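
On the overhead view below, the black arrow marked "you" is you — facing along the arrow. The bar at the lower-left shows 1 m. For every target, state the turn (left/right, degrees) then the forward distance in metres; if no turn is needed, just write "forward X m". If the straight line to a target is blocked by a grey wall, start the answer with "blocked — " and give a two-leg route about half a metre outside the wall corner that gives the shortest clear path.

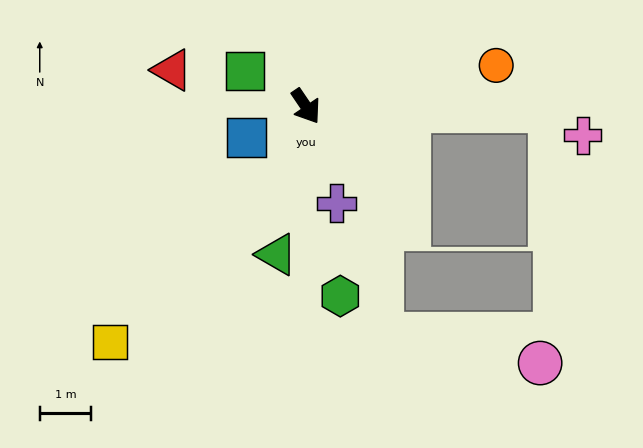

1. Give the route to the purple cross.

turn right 17°, forward 2.0 m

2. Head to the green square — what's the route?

turn right 154°, forward 1.4 m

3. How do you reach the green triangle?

turn right 45°, forward 2.9 m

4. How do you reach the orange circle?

turn left 68°, forward 3.8 m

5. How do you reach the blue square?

turn right 97°, forward 1.3 m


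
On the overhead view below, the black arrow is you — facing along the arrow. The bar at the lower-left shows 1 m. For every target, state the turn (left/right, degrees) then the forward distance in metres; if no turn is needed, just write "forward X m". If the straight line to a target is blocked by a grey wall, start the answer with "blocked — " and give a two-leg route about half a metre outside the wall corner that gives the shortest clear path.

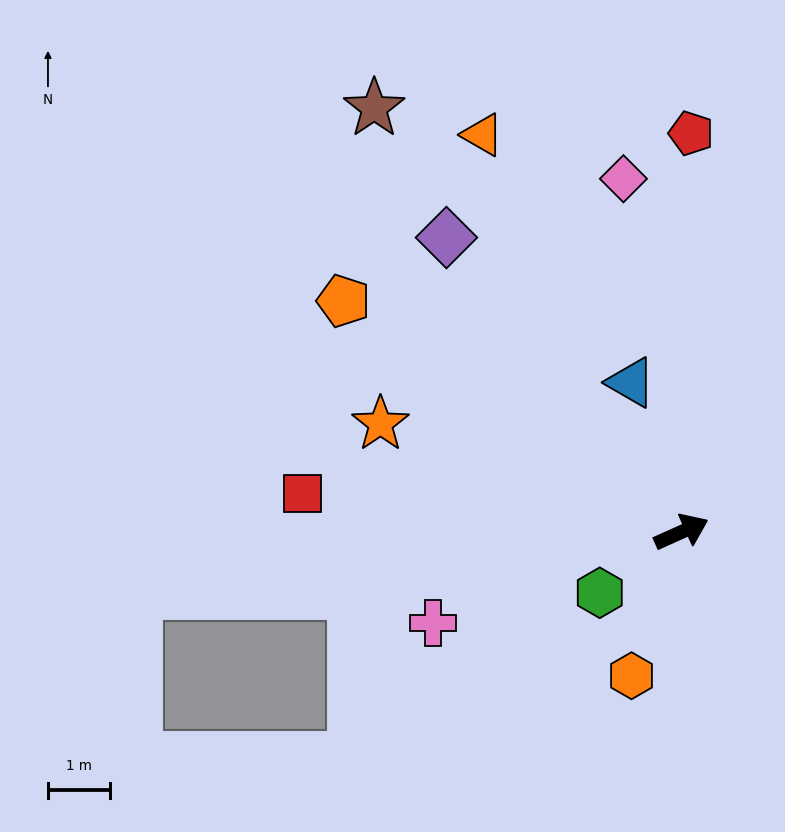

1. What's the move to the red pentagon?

turn left 64°, forward 6.4 m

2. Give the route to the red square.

turn left 150°, forward 6.2 m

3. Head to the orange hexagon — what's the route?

turn right 133°, forward 2.5 m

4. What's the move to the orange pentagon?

turn left 121°, forward 6.6 m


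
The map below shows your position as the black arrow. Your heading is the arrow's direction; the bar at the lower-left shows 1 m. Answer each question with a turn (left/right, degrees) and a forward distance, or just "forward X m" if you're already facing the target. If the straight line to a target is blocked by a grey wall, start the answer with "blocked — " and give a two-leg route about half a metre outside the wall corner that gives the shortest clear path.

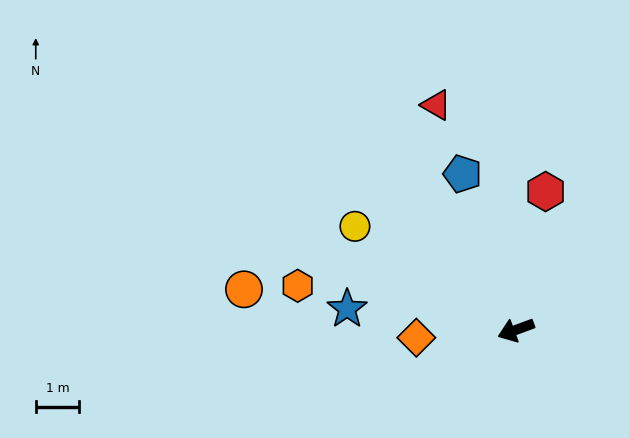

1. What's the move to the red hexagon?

turn right 122°, forward 3.3 m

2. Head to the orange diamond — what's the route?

turn right 16°, forward 2.3 m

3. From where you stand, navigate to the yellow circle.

turn right 53°, forward 4.4 m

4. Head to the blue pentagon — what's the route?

turn right 91°, forward 3.8 m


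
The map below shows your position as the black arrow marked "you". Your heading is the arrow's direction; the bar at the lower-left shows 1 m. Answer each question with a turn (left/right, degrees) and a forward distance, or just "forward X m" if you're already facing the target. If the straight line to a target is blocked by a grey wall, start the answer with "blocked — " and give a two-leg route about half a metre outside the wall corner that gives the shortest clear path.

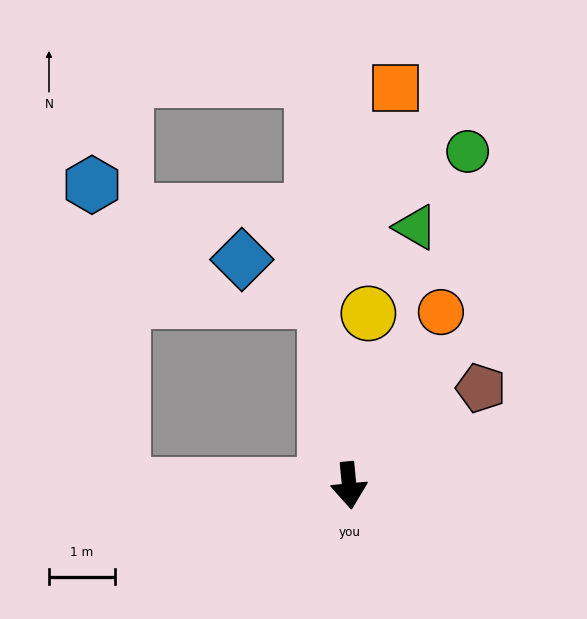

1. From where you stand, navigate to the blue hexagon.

blocked — turn right 95°, forward 3.4 m, then turn right 85°, forward 4.6 m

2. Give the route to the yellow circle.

turn left 168°, forward 2.6 m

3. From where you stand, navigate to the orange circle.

turn left 147°, forward 3.0 m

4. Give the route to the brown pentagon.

turn left 121°, forward 2.5 m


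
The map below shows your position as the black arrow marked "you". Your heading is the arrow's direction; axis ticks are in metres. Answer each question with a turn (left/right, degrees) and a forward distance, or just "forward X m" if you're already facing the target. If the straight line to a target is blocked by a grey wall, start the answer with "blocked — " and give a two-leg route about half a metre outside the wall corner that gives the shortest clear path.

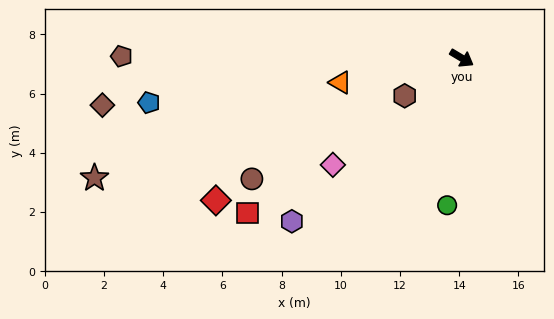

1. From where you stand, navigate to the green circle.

turn right 65°, forward 5.0 m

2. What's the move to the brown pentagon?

turn right 149°, forward 11.5 m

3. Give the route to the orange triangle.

turn right 138°, forward 4.2 m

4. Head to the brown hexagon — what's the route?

turn right 116°, forward 2.3 m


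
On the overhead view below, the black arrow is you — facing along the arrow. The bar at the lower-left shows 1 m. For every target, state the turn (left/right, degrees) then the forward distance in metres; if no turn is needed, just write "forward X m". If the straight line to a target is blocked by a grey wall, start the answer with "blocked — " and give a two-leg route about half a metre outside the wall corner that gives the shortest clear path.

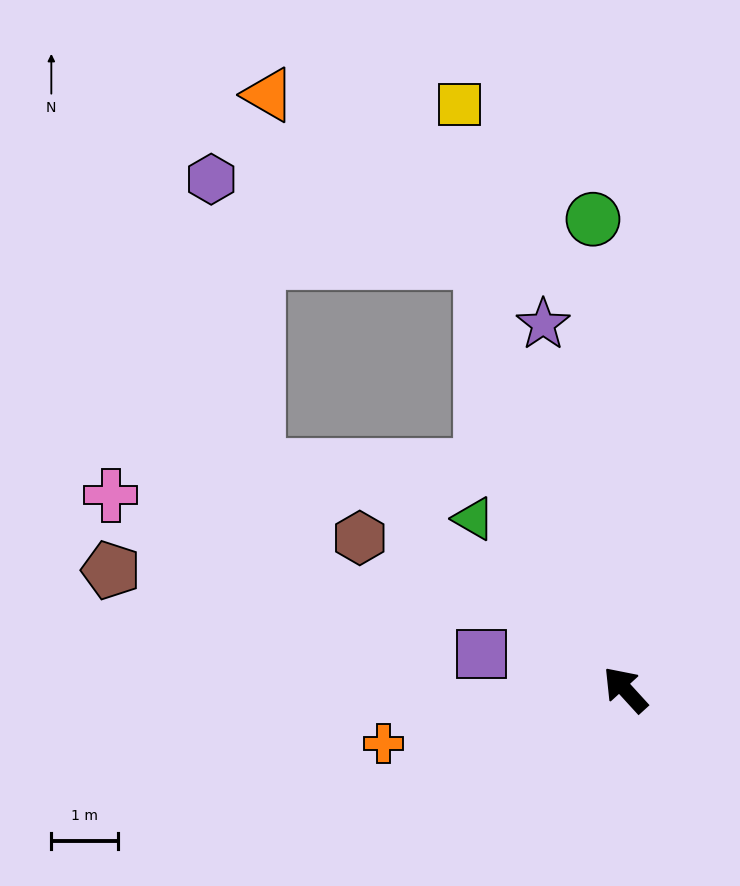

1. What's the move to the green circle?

turn right 38°, forward 7.0 m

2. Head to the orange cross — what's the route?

turn left 60°, forward 3.7 m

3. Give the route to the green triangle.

forward 3.4 m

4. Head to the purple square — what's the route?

turn left 34°, forward 2.2 m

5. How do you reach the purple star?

turn right 30°, forward 5.6 m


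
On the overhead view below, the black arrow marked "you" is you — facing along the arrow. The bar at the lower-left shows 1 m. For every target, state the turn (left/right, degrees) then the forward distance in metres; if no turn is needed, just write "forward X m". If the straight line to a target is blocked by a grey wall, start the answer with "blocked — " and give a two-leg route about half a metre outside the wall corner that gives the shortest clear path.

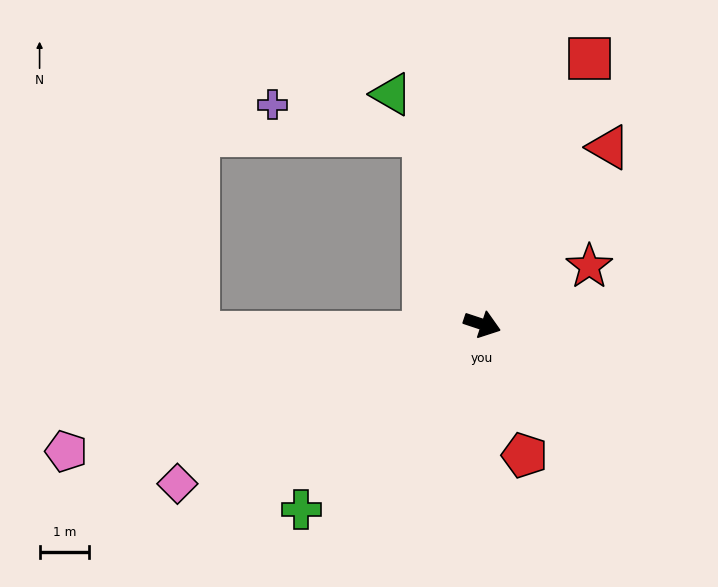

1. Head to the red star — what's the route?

turn left 47°, forward 2.4 m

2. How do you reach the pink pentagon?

turn right 145°, forward 8.7 m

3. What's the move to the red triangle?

turn left 73°, forward 4.4 m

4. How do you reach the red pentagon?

turn right 54°, forward 2.8 m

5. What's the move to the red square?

turn left 86°, forward 5.7 m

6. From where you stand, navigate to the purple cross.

blocked — turn left 126°, forward 4.0 m, then turn left 61°, forward 3.1 m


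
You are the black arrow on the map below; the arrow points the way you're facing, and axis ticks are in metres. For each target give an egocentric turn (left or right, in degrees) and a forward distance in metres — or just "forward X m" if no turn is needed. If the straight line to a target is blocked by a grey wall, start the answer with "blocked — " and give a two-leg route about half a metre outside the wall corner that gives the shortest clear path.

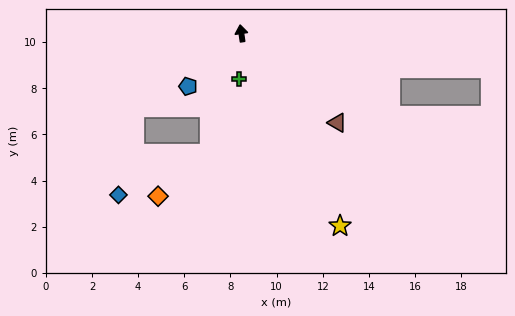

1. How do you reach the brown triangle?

turn right 141°, forward 5.7 m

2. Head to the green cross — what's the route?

turn left 169°, forward 2.0 m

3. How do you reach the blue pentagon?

turn left 126°, forward 3.3 m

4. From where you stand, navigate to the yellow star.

turn right 161°, forward 9.4 m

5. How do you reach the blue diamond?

blocked — turn left 116°, forward 5.6 m, then turn left 45°, forward 3.9 m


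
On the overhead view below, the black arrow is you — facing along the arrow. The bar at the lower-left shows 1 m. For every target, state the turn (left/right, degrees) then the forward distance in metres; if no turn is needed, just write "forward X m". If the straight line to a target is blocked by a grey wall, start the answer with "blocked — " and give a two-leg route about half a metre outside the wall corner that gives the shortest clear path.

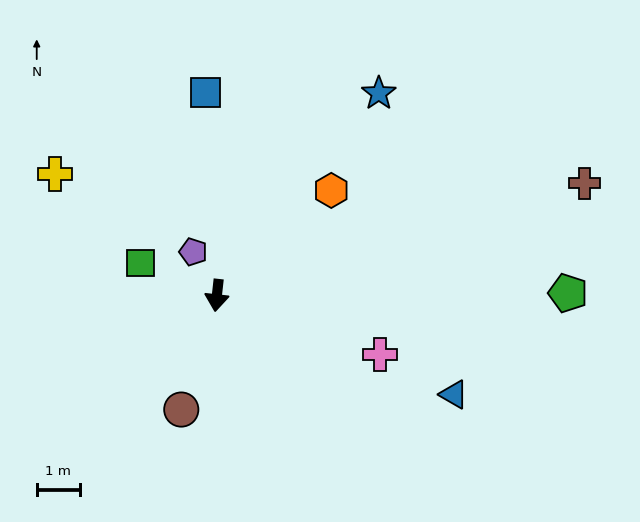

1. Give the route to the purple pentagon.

turn right 145°, forward 1.1 m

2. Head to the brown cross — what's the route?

turn left 113°, forward 8.9 m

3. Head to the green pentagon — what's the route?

turn left 97°, forward 8.1 m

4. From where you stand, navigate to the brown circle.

turn right 11°, forward 2.8 m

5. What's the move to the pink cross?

turn left 76°, forward 4.0 m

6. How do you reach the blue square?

turn right 171°, forward 4.7 m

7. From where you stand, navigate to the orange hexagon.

turn left 139°, forward 3.6 m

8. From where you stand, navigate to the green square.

turn right 107°, forward 1.9 m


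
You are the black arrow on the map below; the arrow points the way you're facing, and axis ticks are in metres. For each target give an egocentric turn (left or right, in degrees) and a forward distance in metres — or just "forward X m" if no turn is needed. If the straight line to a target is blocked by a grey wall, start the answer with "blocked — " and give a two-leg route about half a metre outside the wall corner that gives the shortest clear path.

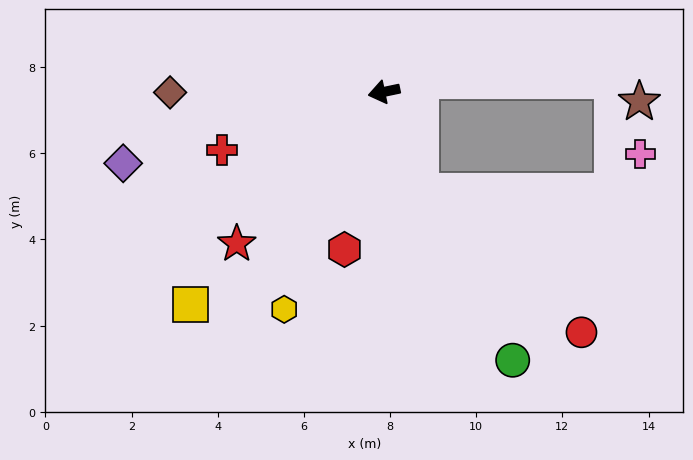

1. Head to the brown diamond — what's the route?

turn right 12°, forward 5.0 m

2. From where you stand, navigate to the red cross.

turn left 8°, forward 4.0 m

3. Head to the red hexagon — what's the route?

turn left 64°, forward 3.8 m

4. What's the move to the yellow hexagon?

turn left 53°, forward 5.6 m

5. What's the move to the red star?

turn left 34°, forward 4.9 m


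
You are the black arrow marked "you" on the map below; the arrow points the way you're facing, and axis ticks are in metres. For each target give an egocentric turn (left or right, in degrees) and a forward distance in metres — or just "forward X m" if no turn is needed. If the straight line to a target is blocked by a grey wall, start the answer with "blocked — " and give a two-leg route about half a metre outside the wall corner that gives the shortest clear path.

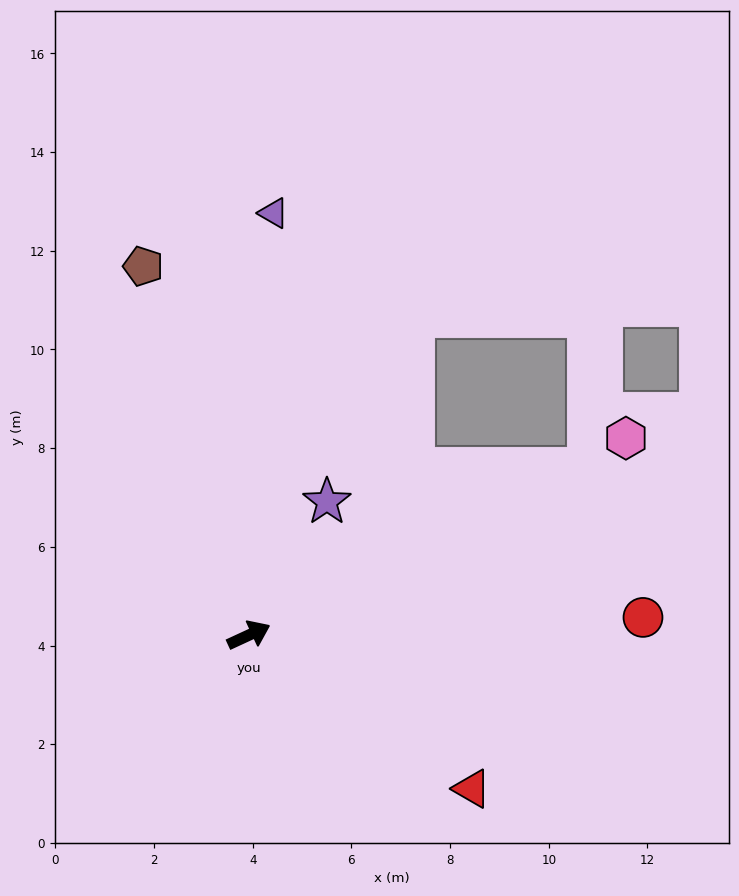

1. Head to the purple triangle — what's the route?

turn left 62°, forward 8.6 m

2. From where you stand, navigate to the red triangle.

turn right 59°, forward 5.5 m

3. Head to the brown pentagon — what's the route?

turn left 81°, forward 7.8 m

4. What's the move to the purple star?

turn left 35°, forward 3.1 m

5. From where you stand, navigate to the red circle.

turn right 22°, forward 8.0 m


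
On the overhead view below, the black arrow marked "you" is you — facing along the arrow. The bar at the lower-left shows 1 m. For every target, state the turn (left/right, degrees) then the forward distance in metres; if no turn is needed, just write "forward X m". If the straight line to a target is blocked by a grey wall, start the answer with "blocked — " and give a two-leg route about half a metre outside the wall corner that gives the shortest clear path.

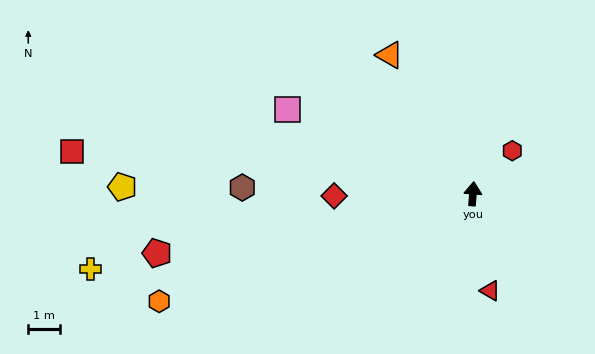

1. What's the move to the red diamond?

turn left 95°, forward 4.3 m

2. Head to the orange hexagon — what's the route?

turn left 113°, forward 10.4 m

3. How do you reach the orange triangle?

turn left 35°, forward 5.1 m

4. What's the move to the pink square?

turn left 70°, forward 6.4 m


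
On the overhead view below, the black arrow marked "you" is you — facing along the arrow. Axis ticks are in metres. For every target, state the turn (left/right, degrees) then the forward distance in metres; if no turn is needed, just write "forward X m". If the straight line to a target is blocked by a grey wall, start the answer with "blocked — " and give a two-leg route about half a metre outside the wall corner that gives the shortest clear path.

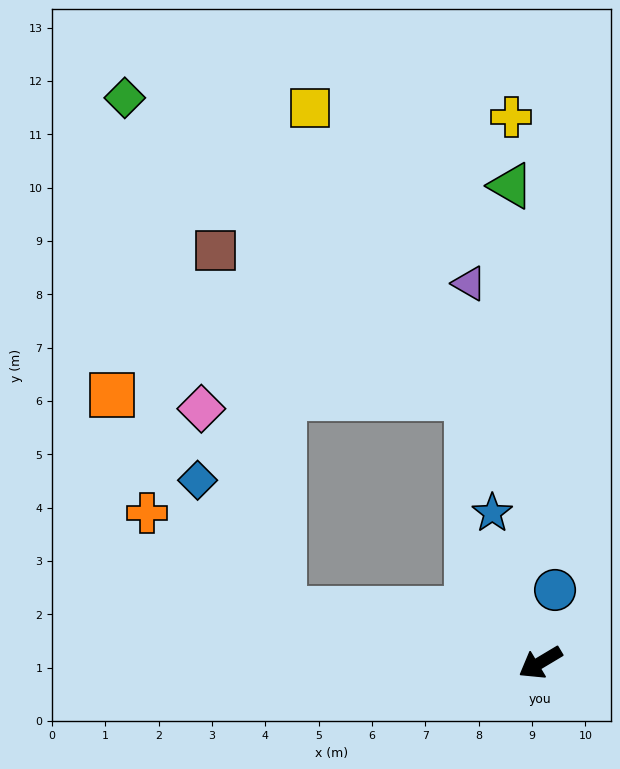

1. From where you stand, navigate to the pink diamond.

blocked — turn right 43°, forward 4.9 m, then turn right 55°, forward 4.1 m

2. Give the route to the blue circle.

turn right 132°, forward 1.4 m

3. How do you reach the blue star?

turn right 103°, forward 2.9 m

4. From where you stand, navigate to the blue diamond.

blocked — turn right 43°, forward 4.9 m, then turn right 44°, forward 2.9 m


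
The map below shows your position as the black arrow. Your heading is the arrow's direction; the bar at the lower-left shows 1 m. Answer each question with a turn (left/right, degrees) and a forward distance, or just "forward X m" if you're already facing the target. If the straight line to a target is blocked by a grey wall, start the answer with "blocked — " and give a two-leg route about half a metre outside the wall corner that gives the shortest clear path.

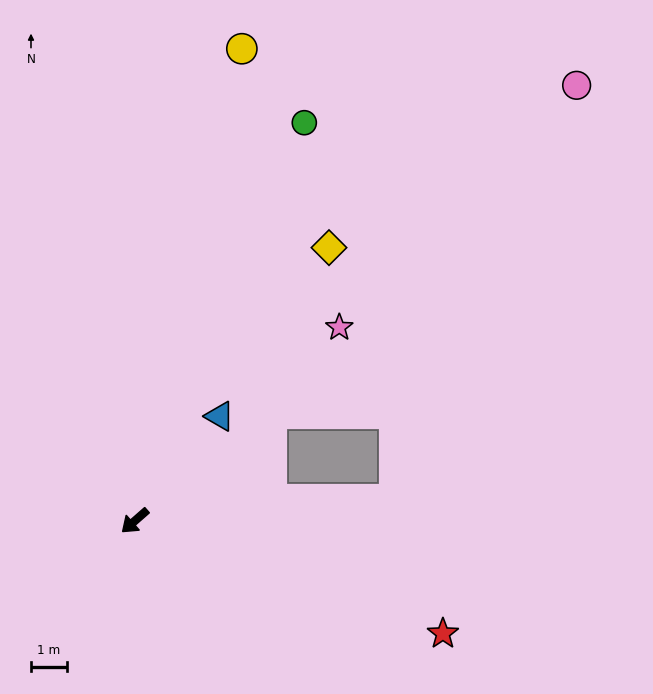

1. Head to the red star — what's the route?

turn left 119°, forward 9.2 m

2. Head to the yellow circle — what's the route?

turn right 144°, forward 13.6 m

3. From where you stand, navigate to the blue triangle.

turn right 170°, forward 3.8 m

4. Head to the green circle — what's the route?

turn right 154°, forward 12.1 m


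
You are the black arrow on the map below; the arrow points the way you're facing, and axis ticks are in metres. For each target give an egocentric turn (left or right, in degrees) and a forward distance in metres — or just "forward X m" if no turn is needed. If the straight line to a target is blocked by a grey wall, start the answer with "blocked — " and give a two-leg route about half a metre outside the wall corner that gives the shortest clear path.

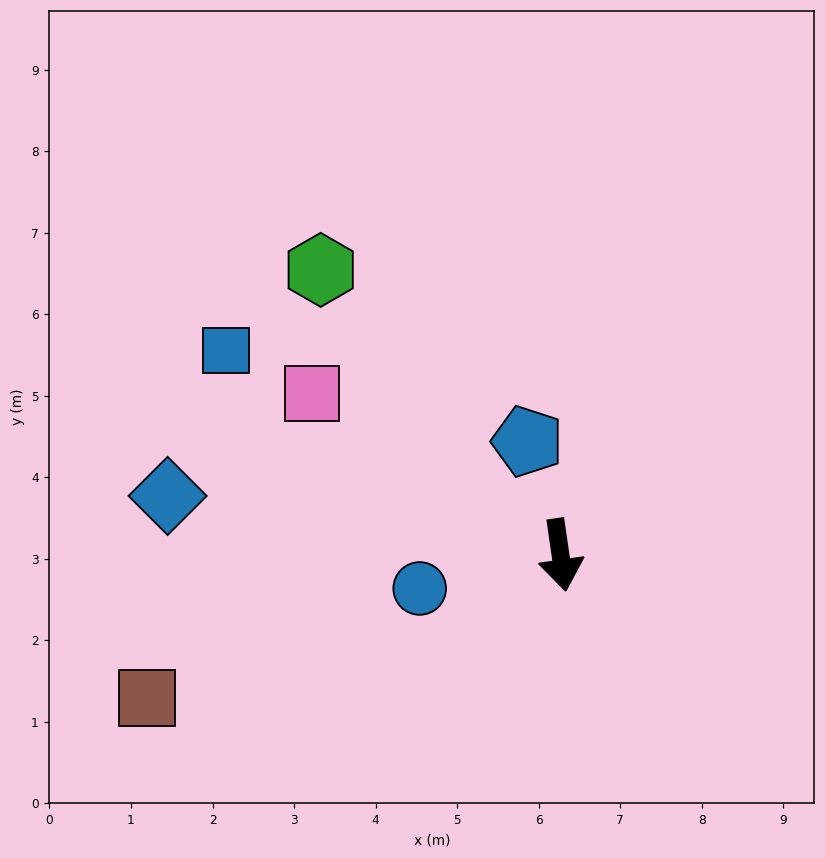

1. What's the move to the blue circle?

turn right 85°, forward 1.8 m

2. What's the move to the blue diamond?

turn right 107°, forward 4.9 m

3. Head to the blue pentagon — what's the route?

turn right 172°, forward 1.5 m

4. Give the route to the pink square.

turn right 131°, forward 3.6 m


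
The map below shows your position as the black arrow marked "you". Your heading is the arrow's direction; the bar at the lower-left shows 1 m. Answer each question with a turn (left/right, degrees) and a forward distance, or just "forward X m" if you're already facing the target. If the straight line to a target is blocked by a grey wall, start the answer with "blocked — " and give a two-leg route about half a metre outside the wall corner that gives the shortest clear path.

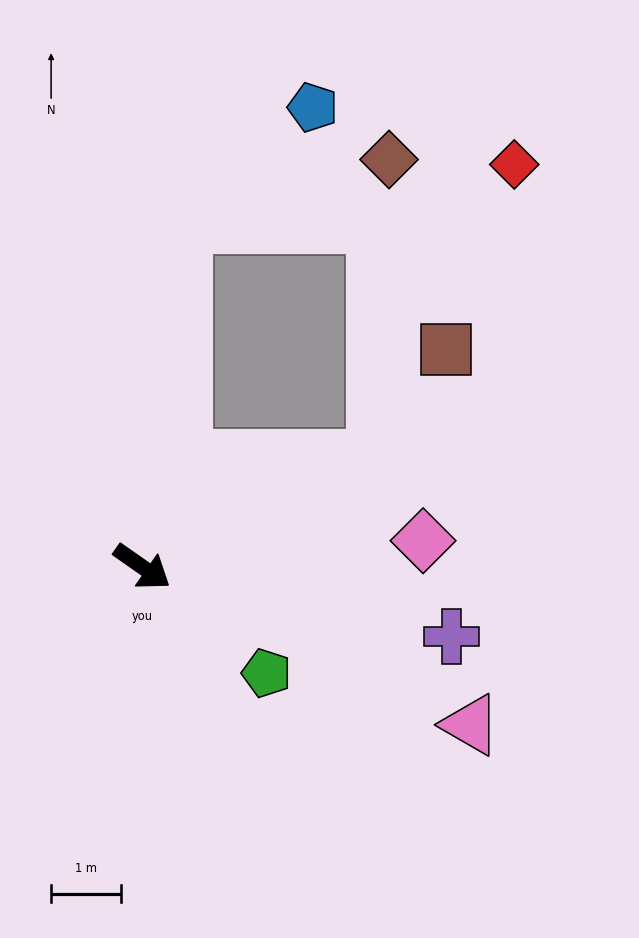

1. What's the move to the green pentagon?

turn right 6°, forward 2.3 m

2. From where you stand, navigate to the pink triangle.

turn left 9°, forward 5.2 m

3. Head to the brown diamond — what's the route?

blocked — turn left 60°, forward 3.7 m, then turn left 63°, forward 4.3 m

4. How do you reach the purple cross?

turn left 22°, forward 4.5 m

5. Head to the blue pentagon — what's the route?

blocked — turn left 118°, forward 5.0 m, then turn right 41°, forward 2.5 m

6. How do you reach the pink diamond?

turn left 40°, forward 4.0 m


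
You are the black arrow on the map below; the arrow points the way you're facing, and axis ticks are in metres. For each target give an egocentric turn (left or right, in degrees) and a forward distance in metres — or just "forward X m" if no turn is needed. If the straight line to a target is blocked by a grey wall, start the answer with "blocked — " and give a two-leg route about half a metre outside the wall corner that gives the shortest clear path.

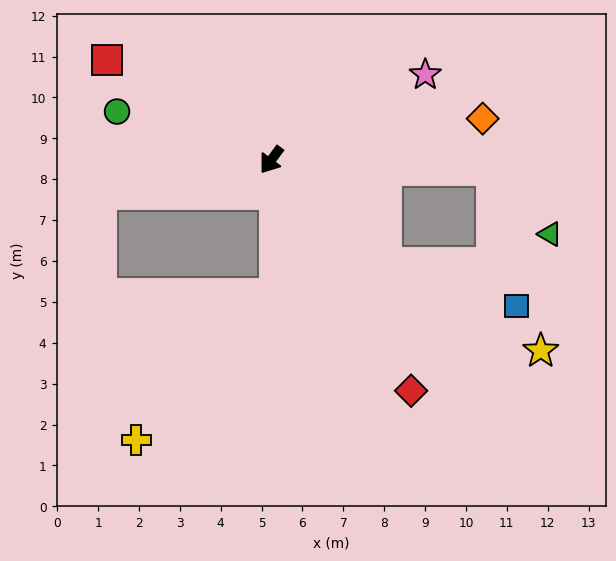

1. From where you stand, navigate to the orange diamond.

turn left 138°, forward 5.3 m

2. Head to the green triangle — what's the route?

blocked — turn left 124°, forward 5.4 m, then turn right 47°, forward 2.1 m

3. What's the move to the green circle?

turn right 71°, forward 4.0 m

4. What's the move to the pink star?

turn left 155°, forward 4.3 m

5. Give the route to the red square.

turn right 85°, forward 4.7 m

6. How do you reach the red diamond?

turn left 68°, forward 6.6 m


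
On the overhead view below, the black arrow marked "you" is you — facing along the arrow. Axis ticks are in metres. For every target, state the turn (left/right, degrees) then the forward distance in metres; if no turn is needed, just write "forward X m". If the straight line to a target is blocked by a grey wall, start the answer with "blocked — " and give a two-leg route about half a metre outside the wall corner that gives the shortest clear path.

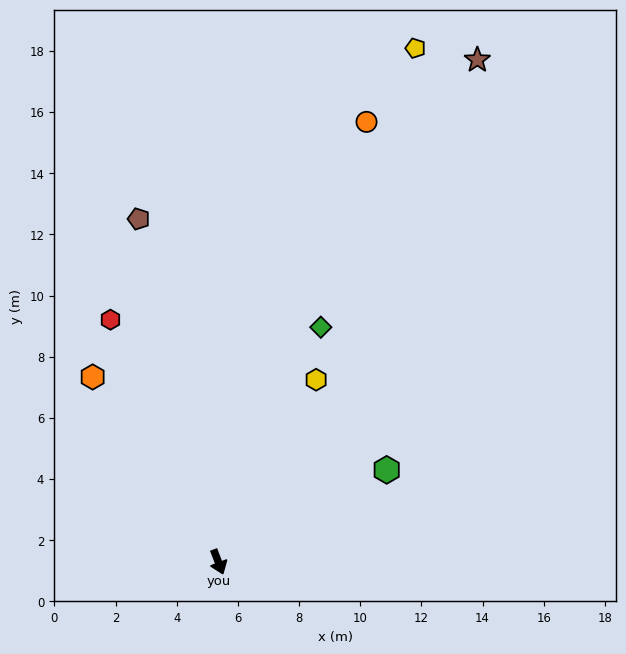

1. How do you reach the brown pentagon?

turn left 172°, forward 11.5 m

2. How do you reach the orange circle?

turn left 140°, forward 15.2 m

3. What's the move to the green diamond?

turn left 135°, forward 8.4 m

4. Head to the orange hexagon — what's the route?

turn right 167°, forward 7.3 m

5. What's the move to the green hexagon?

turn left 98°, forward 6.3 m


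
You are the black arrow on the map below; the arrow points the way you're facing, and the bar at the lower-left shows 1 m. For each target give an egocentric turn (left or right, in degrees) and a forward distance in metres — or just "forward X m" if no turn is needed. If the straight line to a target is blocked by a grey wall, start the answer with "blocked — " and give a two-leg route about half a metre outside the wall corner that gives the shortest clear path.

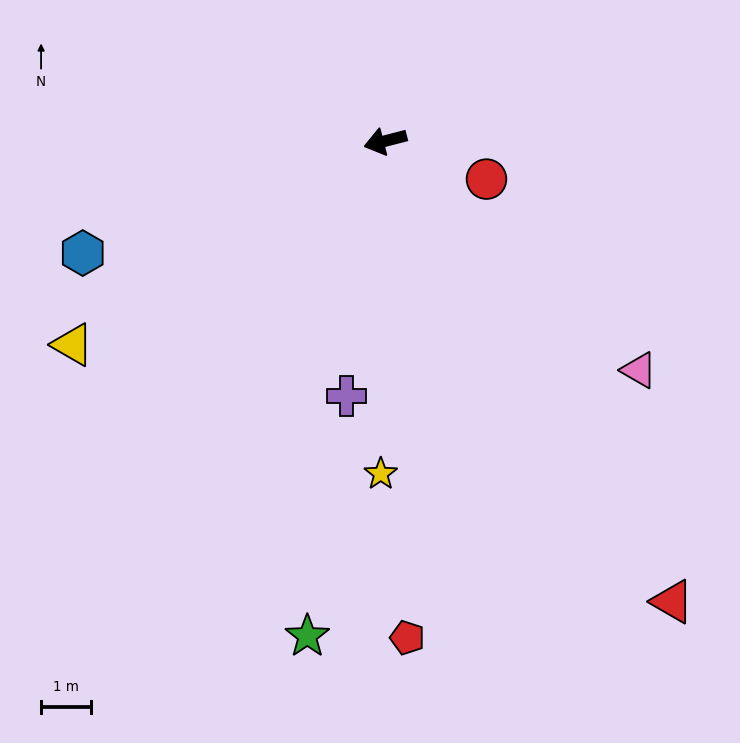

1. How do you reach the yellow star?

turn left 75°, forward 6.6 m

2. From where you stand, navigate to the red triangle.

turn left 107°, forward 10.8 m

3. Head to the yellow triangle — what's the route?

turn left 19°, forward 7.4 m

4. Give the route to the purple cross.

turn left 67°, forward 5.1 m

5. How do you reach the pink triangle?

turn left 123°, forward 6.8 m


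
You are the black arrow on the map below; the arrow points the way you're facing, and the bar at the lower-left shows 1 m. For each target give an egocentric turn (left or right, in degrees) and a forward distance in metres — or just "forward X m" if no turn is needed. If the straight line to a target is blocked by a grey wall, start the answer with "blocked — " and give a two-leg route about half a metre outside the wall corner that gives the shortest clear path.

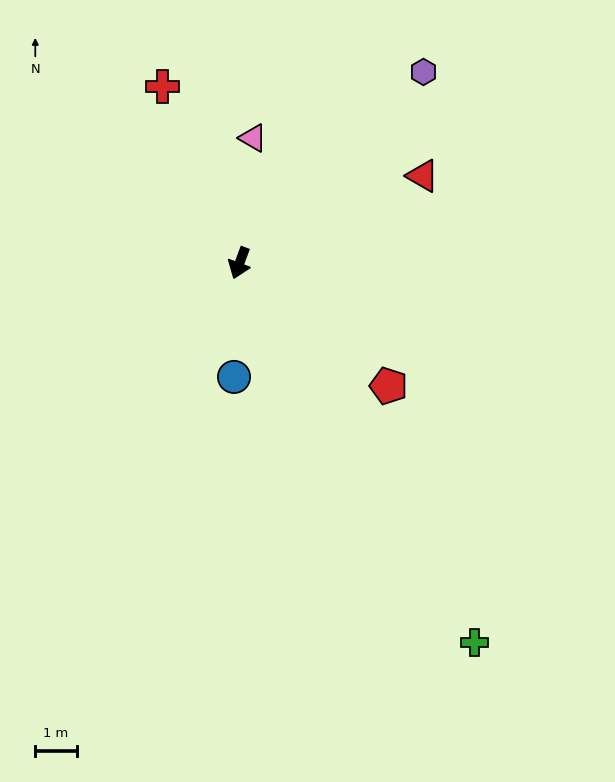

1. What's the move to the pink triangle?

turn right 166°, forward 3.0 m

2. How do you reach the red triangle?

turn left 136°, forward 4.9 m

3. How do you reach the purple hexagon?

turn left 156°, forward 6.4 m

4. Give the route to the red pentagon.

turn left 71°, forward 4.7 m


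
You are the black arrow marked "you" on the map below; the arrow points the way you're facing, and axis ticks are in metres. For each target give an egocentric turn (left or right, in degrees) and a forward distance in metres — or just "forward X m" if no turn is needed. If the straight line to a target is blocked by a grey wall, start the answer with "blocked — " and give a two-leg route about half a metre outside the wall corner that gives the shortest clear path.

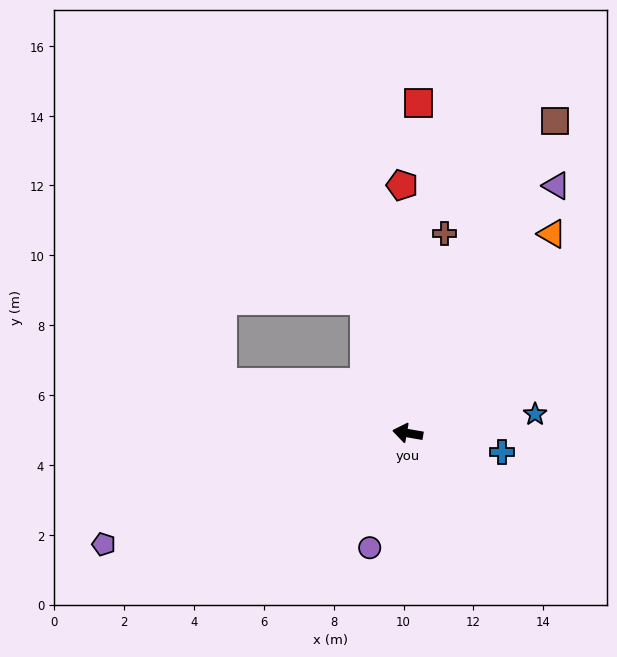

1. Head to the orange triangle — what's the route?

turn right 116°, forward 7.0 m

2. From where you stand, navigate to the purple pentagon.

turn left 30°, forward 9.3 m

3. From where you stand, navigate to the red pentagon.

turn right 79°, forward 7.1 m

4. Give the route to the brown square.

turn right 105°, forward 9.9 m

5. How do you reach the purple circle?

turn left 81°, forward 3.5 m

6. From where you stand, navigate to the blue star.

turn right 162°, forward 3.7 m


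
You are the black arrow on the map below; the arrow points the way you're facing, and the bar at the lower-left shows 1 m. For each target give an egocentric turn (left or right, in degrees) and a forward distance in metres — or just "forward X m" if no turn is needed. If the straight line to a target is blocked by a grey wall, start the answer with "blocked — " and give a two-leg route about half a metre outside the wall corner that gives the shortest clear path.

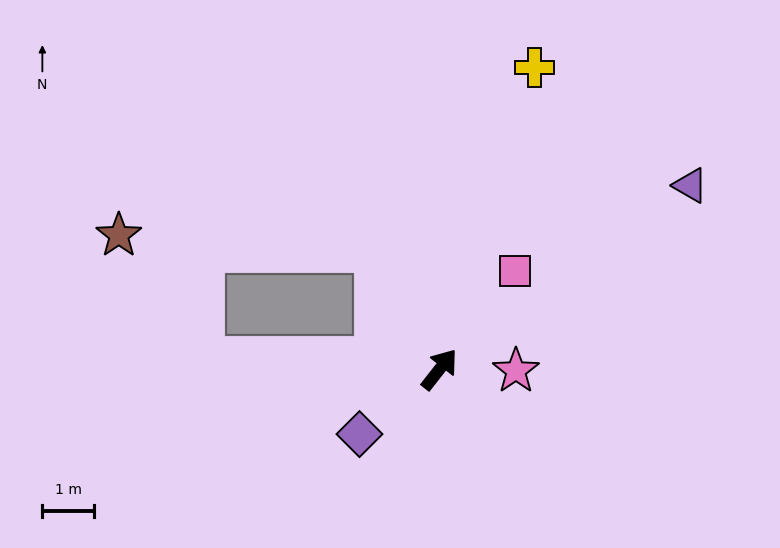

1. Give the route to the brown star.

blocked — turn left 125°, forward 4.6 m, then turn right 53°, forward 2.9 m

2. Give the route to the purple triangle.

turn right 16°, forward 6.0 m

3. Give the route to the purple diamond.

turn left 167°, forward 2.0 m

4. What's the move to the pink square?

forward 2.4 m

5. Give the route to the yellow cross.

turn left 21°, forward 6.1 m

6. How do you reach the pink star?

turn right 53°, forward 1.5 m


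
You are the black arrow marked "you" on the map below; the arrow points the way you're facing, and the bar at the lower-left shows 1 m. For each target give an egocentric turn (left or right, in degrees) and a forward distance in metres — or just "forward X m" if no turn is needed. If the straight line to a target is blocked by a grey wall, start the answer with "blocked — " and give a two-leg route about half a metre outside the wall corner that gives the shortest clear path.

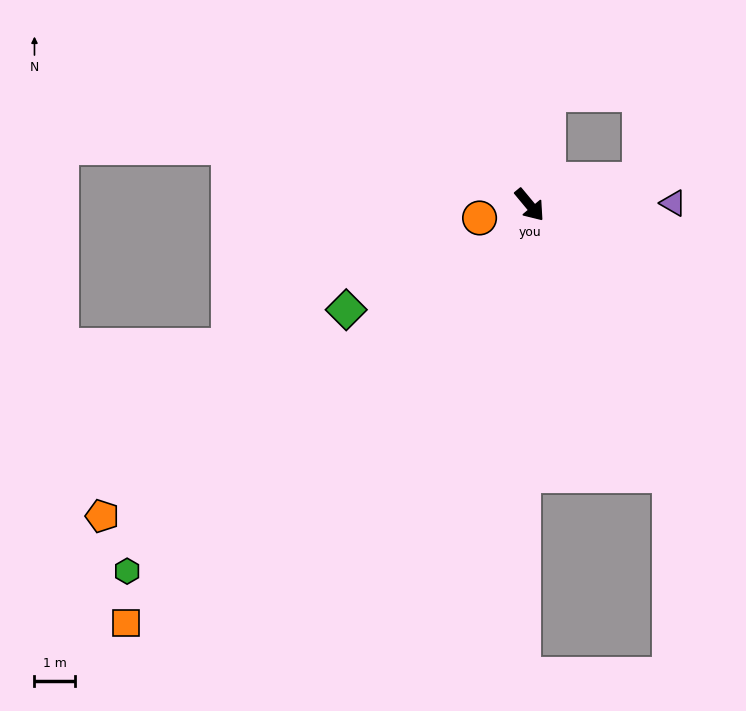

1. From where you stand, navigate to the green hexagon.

turn right 87°, forward 13.3 m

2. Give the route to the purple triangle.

turn left 51°, forward 3.5 m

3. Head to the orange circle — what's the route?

turn right 115°, forward 1.3 m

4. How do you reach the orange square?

turn right 84°, forward 14.2 m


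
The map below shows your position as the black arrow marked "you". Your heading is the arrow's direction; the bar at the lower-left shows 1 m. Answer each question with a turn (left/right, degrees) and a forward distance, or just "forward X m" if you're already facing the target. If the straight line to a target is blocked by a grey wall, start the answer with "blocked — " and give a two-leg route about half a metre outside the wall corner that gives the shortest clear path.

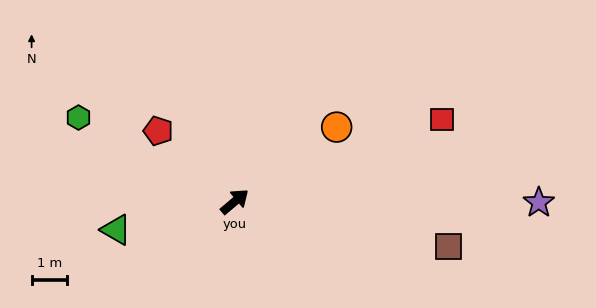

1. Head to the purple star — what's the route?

turn right 40°, forward 8.6 m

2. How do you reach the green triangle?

turn left 153°, forward 3.5 m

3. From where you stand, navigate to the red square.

turn right 19°, forward 6.3 m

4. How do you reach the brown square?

turn right 52°, forward 6.2 m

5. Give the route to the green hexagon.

turn left 112°, forward 5.0 m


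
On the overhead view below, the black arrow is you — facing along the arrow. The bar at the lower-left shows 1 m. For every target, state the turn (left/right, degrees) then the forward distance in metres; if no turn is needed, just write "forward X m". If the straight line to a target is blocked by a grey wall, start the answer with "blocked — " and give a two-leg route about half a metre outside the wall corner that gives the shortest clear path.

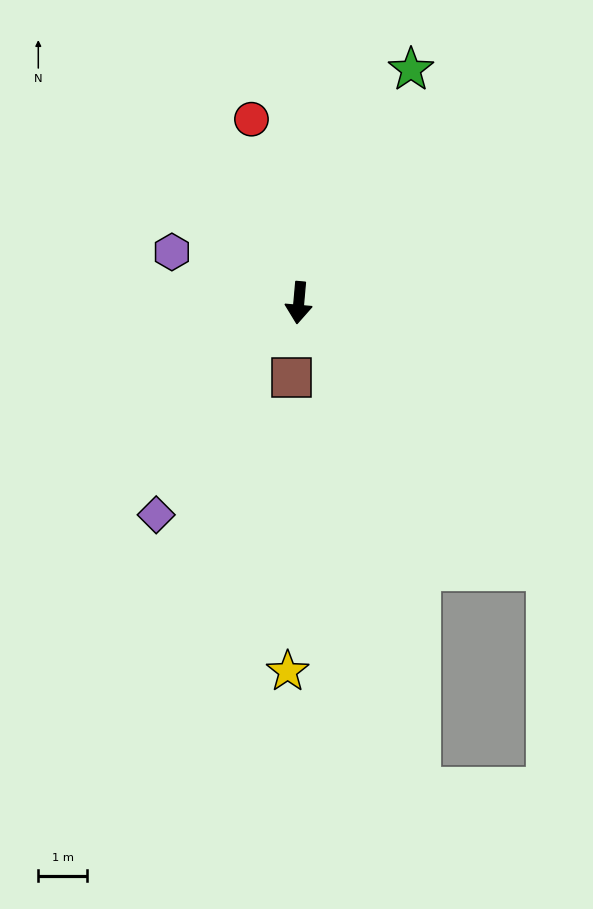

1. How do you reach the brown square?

forward 1.5 m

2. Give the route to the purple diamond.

turn right 29°, forward 5.3 m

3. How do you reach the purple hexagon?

turn right 107°, forward 2.8 m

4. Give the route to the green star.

turn left 159°, forward 5.3 m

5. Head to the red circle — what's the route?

turn right 160°, forward 3.9 m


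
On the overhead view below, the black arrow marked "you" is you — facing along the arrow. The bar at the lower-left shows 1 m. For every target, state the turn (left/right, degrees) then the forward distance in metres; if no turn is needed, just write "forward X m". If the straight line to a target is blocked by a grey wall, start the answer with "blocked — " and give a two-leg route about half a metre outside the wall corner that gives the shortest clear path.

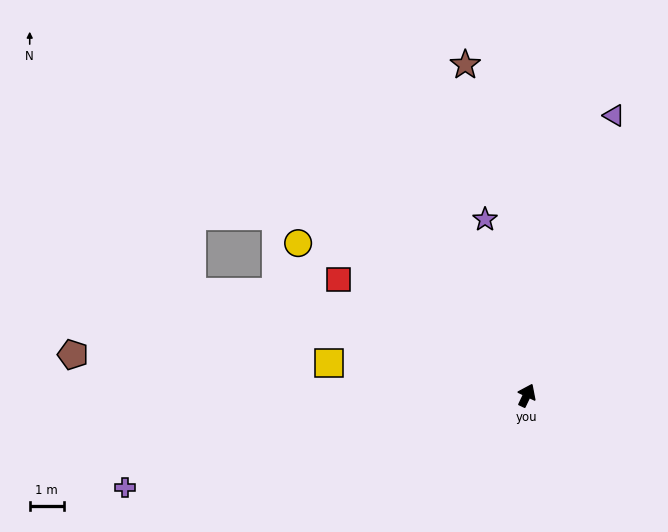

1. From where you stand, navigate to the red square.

turn left 84°, forward 6.5 m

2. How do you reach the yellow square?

turn left 106°, forward 5.9 m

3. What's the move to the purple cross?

turn left 128°, forward 12.2 m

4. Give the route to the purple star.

turn left 39°, forward 5.3 m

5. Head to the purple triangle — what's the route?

turn left 8°, forward 8.7 m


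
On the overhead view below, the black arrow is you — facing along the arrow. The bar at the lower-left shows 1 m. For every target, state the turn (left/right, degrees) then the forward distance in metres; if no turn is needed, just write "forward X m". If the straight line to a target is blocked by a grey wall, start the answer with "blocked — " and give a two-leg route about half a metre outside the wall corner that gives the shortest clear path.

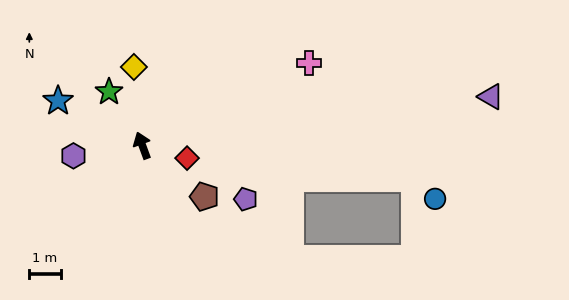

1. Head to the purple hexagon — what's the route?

turn left 78°, forward 2.2 m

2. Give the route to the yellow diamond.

turn right 14°, forward 2.5 m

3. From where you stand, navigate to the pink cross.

turn right 84°, forward 5.9 m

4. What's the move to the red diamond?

turn right 126°, forward 1.5 m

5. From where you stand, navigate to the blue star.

turn left 42°, forward 3.0 m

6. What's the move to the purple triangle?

turn right 102°, forward 11.1 m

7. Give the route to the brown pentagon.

turn right 150°, forward 2.6 m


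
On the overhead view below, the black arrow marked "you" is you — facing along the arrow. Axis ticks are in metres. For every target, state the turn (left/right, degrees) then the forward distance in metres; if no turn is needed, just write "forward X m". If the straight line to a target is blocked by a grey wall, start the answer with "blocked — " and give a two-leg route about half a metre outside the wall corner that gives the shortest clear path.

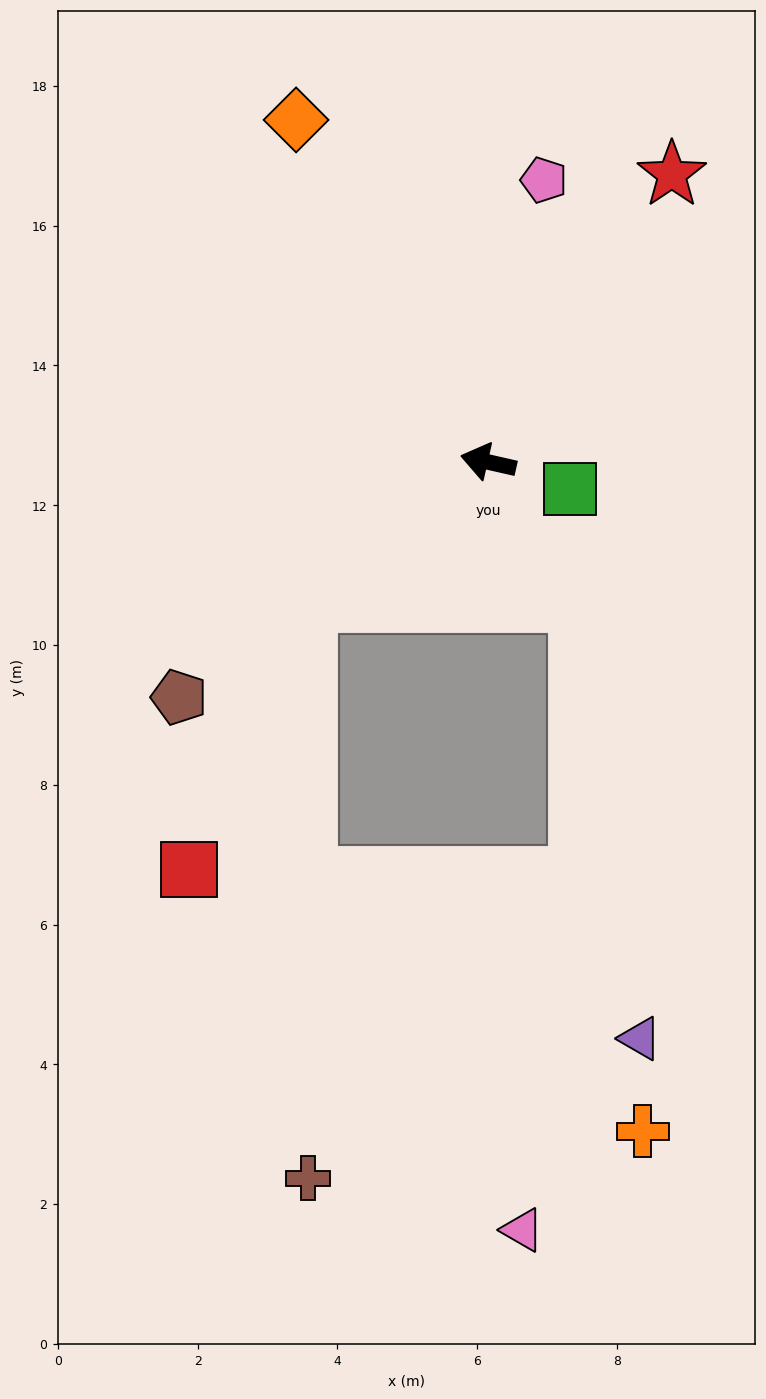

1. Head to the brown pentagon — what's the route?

turn left 50°, forward 5.6 m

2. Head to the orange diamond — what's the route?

turn right 48°, forward 5.6 m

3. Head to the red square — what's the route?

blocked — turn left 51°, forward 3.3 m, then turn left 28°, forward 4.2 m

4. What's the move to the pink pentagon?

turn right 88°, forward 4.1 m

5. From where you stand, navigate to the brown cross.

blocked — turn left 51°, forward 3.3 m, then turn left 52°, forward 8.2 m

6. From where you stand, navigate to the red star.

turn right 110°, forward 4.9 m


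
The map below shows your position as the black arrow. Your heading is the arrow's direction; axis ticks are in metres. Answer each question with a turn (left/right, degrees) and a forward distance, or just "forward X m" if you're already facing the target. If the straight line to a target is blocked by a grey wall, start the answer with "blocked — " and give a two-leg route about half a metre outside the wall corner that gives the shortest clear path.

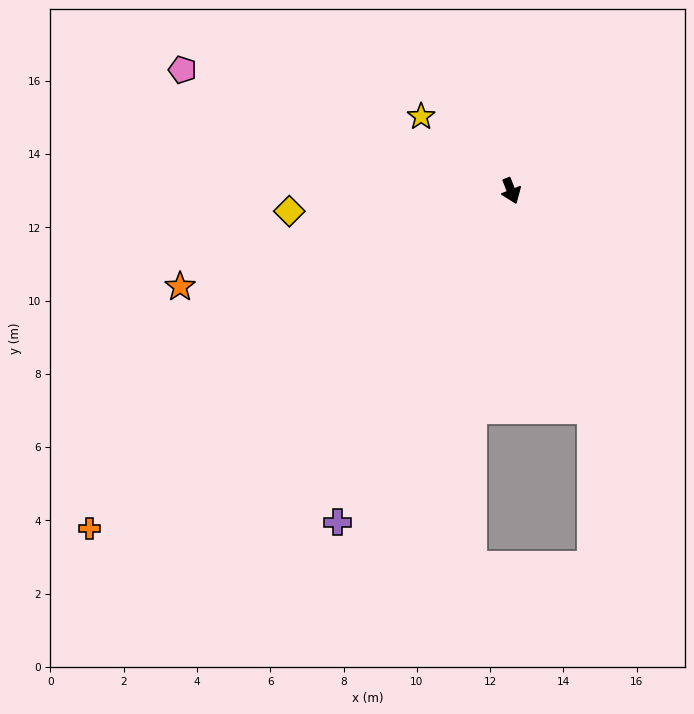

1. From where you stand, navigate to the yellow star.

turn right 151°, forward 3.2 m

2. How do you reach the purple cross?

turn right 49°, forward 10.2 m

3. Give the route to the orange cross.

turn right 73°, forward 14.7 m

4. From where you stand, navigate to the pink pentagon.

turn right 132°, forward 9.6 m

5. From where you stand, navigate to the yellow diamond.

turn right 106°, forward 6.1 m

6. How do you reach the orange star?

turn right 95°, forward 9.4 m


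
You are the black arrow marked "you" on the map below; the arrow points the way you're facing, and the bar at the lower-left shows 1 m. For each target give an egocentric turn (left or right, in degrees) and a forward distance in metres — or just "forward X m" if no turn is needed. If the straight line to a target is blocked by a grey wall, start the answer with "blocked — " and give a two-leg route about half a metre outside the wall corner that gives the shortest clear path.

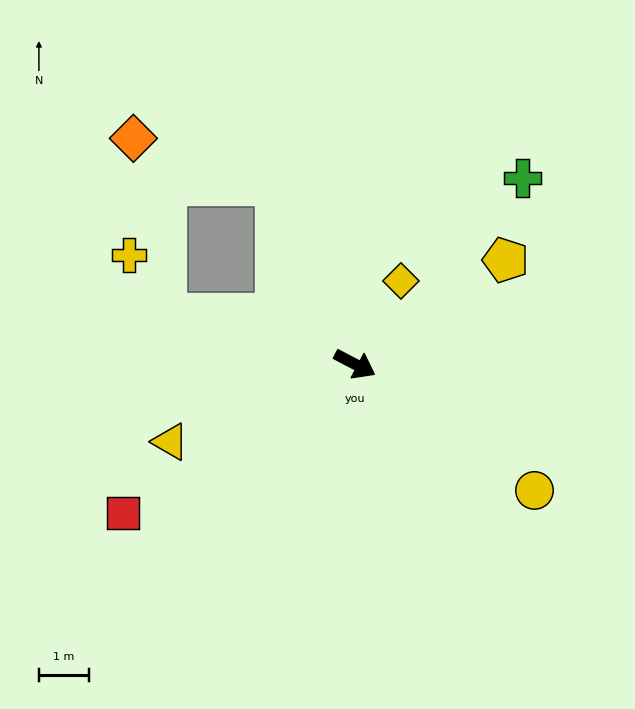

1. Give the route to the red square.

turn right 120°, forward 5.5 m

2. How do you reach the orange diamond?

blocked — turn left 141°, forward 3.9 m, then turn left 49°, forward 3.0 m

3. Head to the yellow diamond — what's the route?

turn left 89°, forward 1.9 m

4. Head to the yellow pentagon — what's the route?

turn left 62°, forward 3.7 m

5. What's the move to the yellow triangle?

turn right 129°, forward 4.0 m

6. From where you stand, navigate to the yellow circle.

turn right 7°, forward 4.4 m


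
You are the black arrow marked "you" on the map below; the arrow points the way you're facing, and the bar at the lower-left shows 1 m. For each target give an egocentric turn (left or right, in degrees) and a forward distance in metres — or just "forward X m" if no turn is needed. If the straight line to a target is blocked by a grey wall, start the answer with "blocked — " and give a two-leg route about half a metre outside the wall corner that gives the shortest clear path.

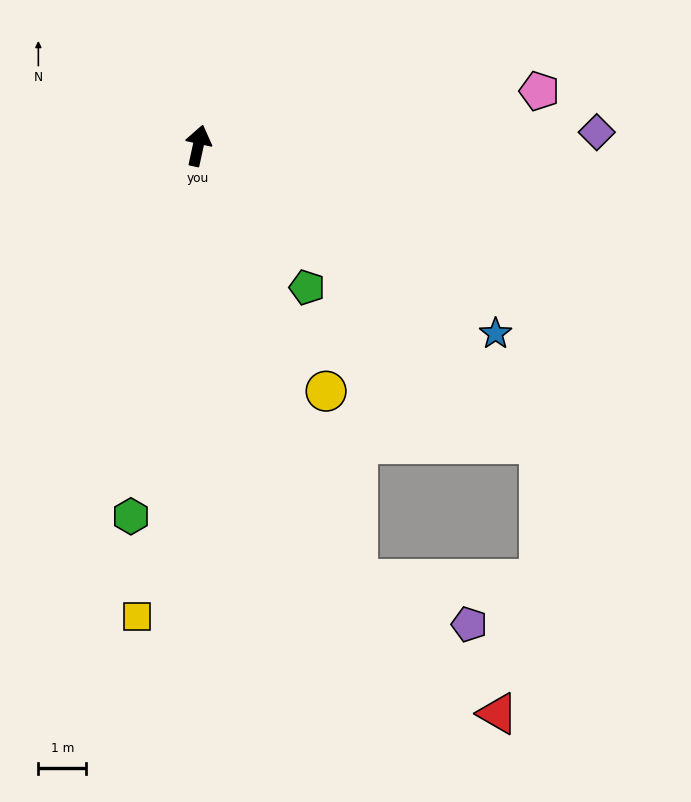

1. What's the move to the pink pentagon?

turn right 69°, forward 7.2 m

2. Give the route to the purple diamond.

turn right 76°, forward 8.3 m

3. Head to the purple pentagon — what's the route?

blocked — turn right 147°, forward 9.7 m, then turn left 47°, forward 2.5 m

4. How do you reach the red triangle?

blocked — turn right 147°, forward 9.7 m, then turn left 26°, forward 4.1 m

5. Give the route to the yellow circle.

turn right 140°, forward 5.8 m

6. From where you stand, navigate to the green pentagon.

turn right 130°, forward 3.7 m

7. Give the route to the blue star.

turn right 110°, forward 7.4 m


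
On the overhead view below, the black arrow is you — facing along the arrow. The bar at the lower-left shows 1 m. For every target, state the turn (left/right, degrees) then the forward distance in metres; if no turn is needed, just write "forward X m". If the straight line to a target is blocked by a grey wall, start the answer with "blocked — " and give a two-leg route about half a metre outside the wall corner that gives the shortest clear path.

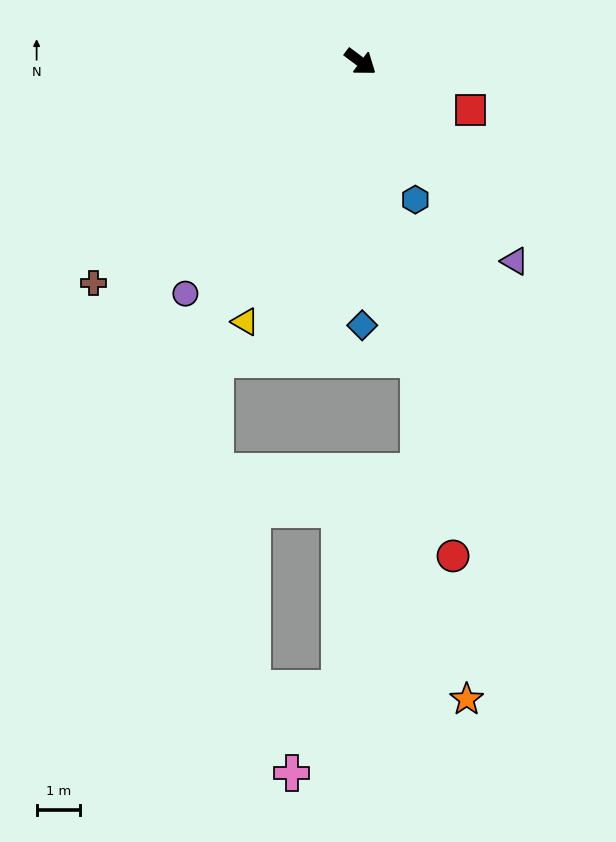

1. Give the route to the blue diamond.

turn right 53°, forward 6.0 m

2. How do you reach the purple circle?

turn right 90°, forward 6.6 m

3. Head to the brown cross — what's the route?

turn right 104°, forward 7.9 m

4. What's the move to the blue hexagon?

turn right 32°, forward 3.4 m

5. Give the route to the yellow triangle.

turn right 77°, forward 6.5 m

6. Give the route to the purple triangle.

turn right 16°, forward 5.8 m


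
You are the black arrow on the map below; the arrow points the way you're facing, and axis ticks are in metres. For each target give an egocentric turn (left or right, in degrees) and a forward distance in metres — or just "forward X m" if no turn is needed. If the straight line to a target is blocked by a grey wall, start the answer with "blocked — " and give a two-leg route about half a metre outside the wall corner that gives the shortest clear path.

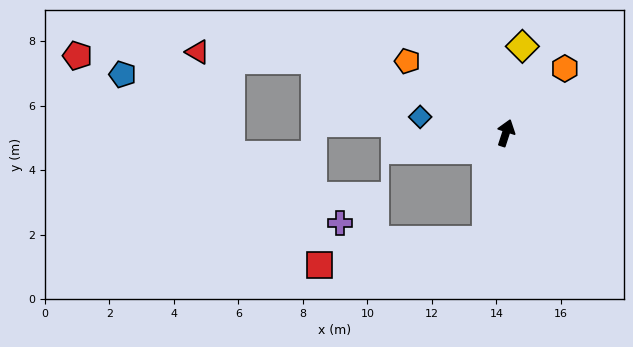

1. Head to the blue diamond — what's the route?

turn left 97°, forward 2.7 m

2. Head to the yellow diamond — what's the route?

turn left 7°, forward 2.7 m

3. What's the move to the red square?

blocked — turn right 173°, forward 3.4 m, then turn right 70°, forward 5.2 m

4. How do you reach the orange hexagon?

turn right 24°, forward 2.7 m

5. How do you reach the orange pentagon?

turn left 72°, forward 3.8 m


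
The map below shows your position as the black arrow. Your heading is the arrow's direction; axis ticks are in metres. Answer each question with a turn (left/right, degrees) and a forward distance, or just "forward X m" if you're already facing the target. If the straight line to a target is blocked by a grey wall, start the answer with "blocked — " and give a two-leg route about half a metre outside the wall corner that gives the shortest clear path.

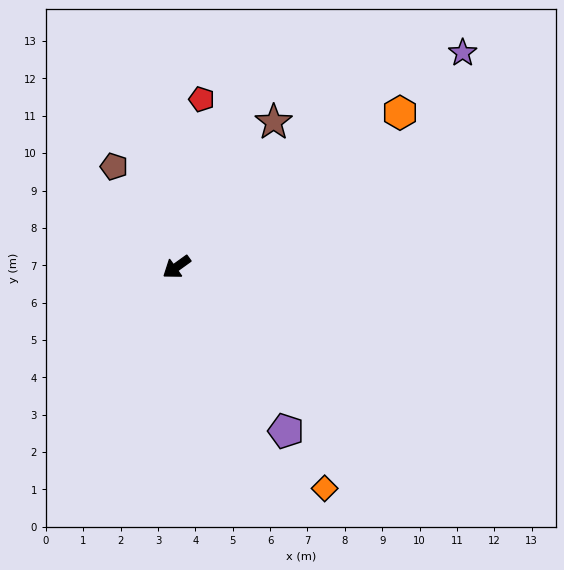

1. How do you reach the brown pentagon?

turn right 94°, forward 3.2 m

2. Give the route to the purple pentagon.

turn left 88°, forward 5.3 m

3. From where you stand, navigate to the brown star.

turn right 160°, forward 4.7 m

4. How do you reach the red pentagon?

turn right 134°, forward 4.5 m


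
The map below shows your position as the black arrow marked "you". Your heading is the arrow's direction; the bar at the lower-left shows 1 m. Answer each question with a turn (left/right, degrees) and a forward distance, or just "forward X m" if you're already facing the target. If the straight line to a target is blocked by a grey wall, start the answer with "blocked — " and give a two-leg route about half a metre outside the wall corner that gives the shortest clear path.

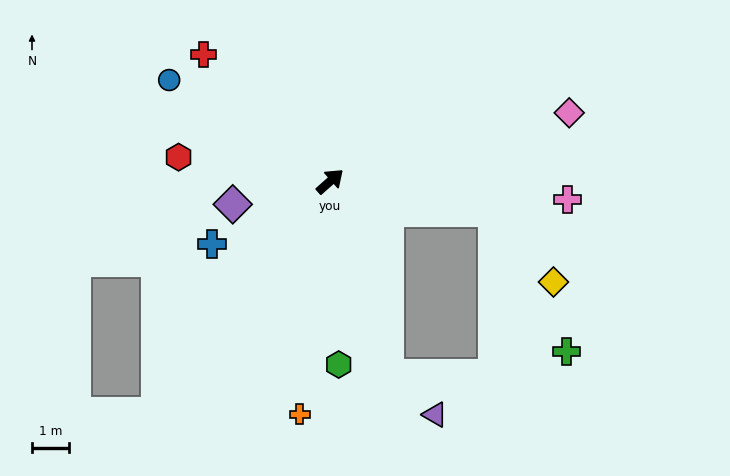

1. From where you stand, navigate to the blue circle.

turn left 106°, forward 5.1 m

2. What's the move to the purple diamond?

turn left 152°, forward 2.7 m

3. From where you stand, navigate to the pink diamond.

turn right 26°, forward 6.7 m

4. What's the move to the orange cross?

turn right 139°, forward 6.3 m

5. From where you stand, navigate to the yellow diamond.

blocked — turn right 52°, forward 4.5 m, then turn right 39°, forward 2.5 m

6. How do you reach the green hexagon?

turn right 129°, forward 4.9 m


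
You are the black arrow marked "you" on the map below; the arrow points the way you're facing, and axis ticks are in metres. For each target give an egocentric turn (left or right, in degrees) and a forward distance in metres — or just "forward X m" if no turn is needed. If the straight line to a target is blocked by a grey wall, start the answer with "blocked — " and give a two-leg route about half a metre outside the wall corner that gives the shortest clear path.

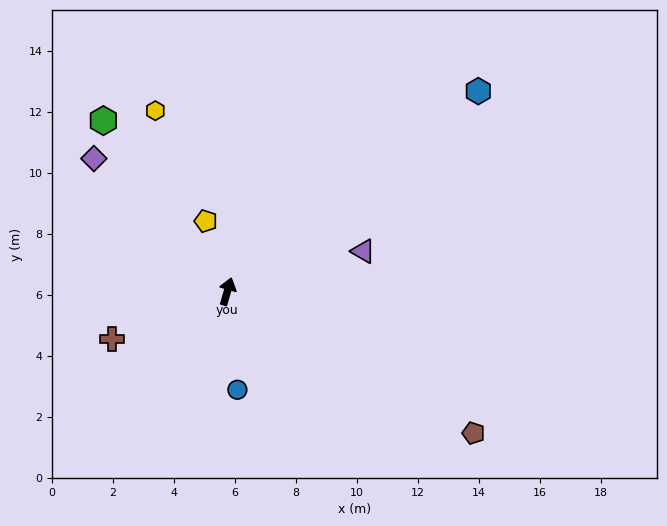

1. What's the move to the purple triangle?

turn right 57°, forward 4.6 m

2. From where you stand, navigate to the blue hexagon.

turn right 35°, forward 10.5 m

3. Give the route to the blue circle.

turn right 158°, forward 3.2 m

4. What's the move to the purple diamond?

turn left 61°, forward 6.2 m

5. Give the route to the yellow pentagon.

turn left 33°, forward 2.4 m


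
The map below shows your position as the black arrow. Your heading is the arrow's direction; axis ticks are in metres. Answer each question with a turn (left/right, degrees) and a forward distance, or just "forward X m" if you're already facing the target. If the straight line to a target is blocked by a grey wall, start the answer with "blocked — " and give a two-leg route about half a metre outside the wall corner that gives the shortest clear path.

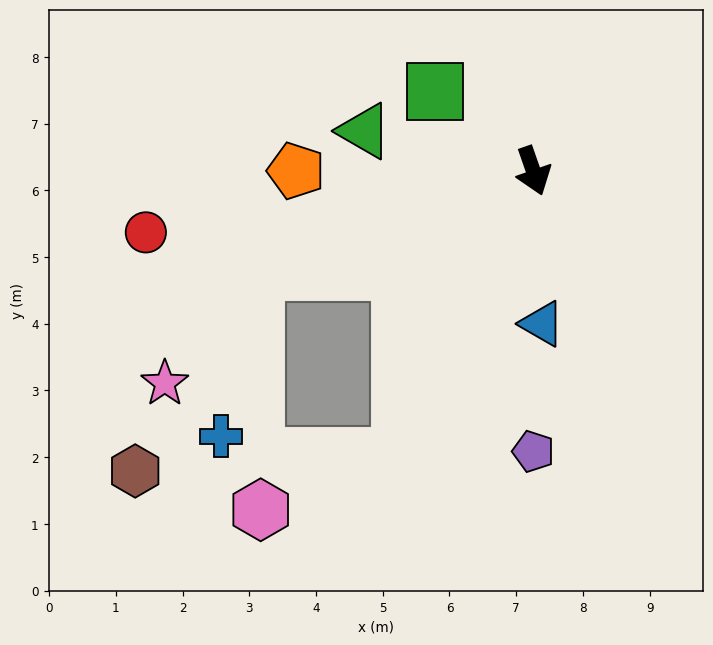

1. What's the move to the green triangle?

turn right 123°, forward 2.6 m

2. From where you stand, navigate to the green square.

turn right 148°, forward 1.9 m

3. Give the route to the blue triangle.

turn right 16°, forward 2.3 m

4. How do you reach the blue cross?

blocked — turn right 89°, forward 4.4 m, then turn left 58°, forward 2.5 m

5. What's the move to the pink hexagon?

blocked — turn right 44°, forward 4.7 m, then turn right 44°, forward 2.2 m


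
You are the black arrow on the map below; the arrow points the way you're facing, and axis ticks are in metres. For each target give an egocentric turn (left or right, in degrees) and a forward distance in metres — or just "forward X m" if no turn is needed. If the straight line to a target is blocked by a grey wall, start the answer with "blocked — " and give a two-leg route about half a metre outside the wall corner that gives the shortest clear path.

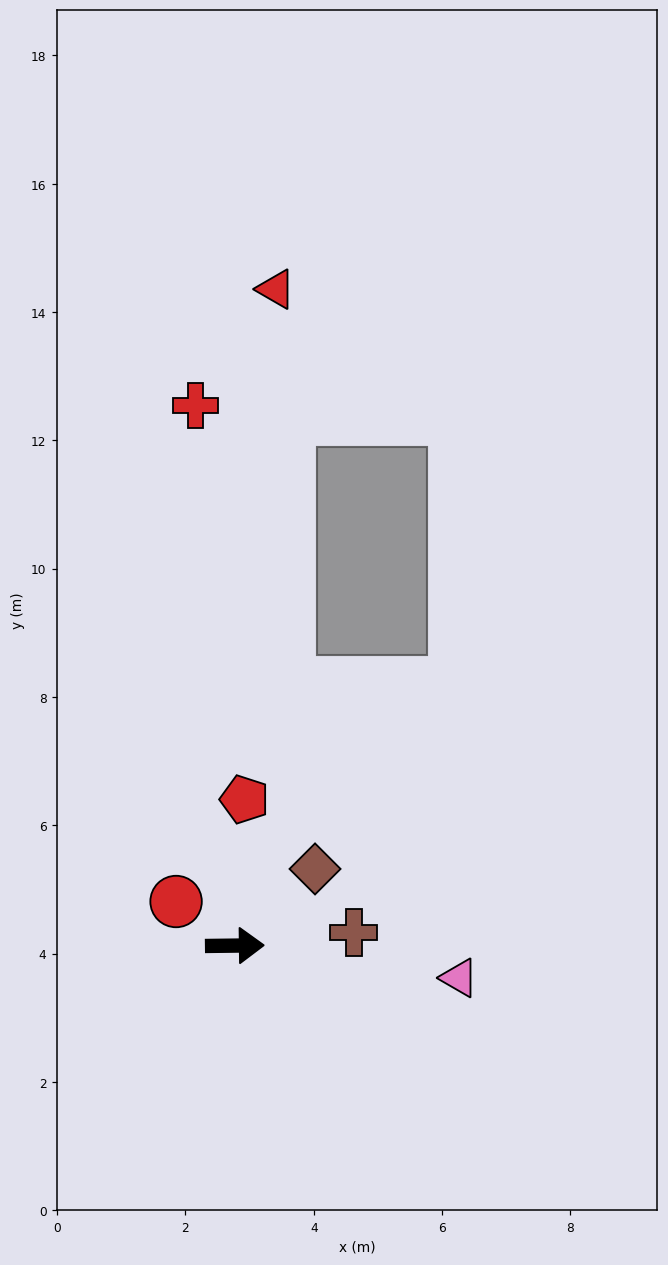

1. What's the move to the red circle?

turn left 142°, forward 1.1 m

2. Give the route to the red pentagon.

turn left 85°, forward 2.3 m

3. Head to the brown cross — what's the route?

turn left 6°, forward 1.9 m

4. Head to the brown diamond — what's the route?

turn left 43°, forward 1.7 m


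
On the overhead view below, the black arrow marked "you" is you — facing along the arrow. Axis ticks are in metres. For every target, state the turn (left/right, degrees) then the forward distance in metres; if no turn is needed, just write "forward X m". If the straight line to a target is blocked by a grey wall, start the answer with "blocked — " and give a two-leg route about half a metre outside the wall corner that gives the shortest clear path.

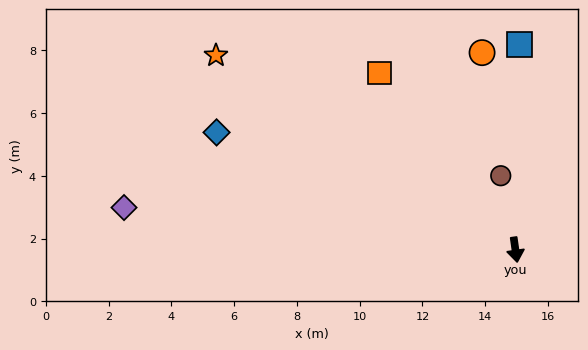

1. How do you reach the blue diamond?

turn right 120°, forward 10.2 m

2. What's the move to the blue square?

turn left 171°, forward 6.5 m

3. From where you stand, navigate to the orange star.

turn right 131°, forward 11.4 m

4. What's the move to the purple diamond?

turn right 104°, forward 12.5 m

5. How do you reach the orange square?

turn right 151°, forward 7.1 m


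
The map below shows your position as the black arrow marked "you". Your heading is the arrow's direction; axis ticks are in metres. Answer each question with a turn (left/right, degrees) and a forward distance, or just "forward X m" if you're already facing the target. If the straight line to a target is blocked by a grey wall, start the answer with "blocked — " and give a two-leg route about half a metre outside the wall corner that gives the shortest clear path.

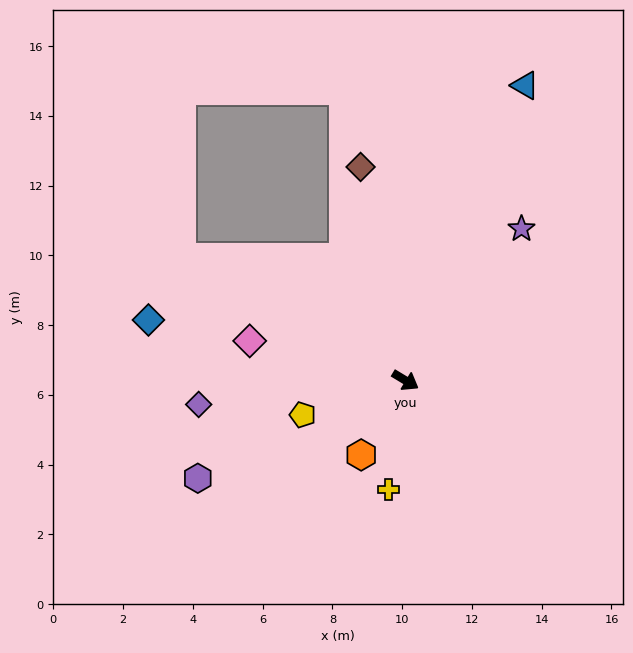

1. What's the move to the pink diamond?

turn right 163°, forward 4.6 m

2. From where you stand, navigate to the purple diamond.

turn right 142°, forward 6.0 m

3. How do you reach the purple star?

turn left 84°, forward 5.5 m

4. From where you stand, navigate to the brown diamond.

turn left 133°, forward 6.3 m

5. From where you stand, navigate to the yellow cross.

turn right 68°, forward 3.2 m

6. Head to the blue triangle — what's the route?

turn left 99°, forward 9.1 m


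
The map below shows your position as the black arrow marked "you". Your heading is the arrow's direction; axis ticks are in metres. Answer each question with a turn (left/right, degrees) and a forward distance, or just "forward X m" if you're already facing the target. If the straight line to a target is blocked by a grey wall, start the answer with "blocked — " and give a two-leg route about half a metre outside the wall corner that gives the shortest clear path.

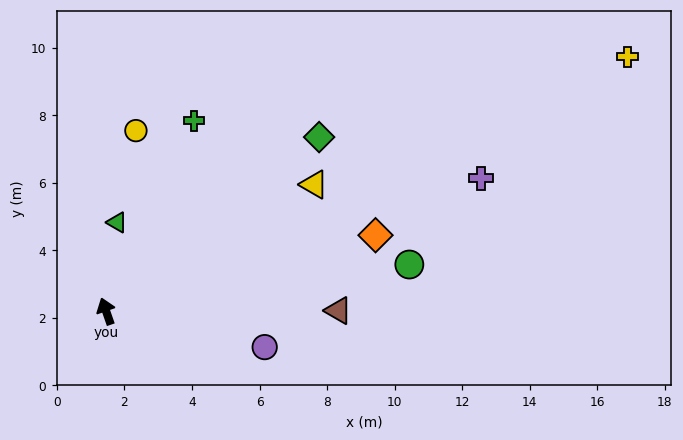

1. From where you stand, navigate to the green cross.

turn right 44°, forward 6.2 m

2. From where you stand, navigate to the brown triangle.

turn right 109°, forward 6.9 m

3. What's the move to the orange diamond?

turn right 93°, forward 8.3 m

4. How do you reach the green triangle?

turn right 26°, forward 2.7 m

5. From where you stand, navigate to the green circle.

turn right 100°, forward 9.1 m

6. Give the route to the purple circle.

turn right 122°, forward 4.8 m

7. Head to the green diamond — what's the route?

turn right 70°, forward 8.1 m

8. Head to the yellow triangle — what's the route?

turn right 78°, forward 7.2 m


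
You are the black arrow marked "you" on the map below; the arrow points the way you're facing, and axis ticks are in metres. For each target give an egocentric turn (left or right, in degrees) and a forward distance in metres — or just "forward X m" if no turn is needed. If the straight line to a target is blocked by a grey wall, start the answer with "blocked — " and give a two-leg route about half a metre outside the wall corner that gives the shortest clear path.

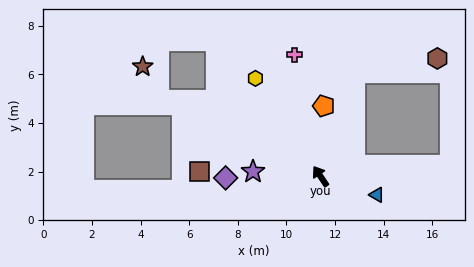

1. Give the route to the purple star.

turn left 52°, forward 2.8 m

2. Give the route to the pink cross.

turn right 22°, forward 5.1 m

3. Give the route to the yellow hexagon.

forward 4.8 m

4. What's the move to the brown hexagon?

blocked — turn right 53°, forward 4.5 m, then turn right 61°, forward 3.4 m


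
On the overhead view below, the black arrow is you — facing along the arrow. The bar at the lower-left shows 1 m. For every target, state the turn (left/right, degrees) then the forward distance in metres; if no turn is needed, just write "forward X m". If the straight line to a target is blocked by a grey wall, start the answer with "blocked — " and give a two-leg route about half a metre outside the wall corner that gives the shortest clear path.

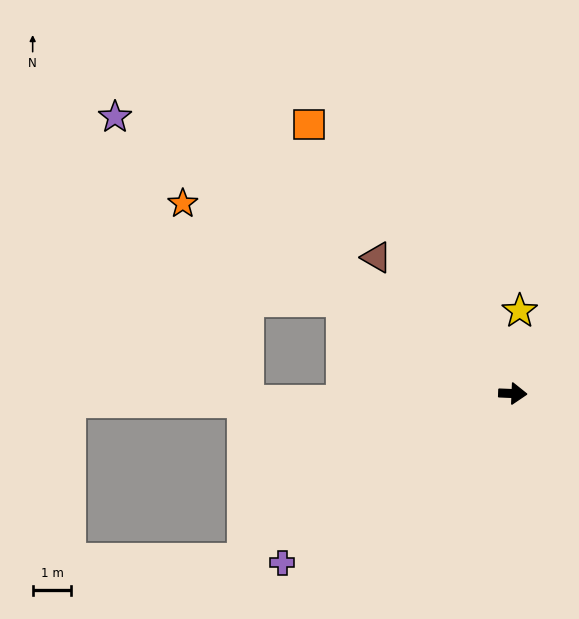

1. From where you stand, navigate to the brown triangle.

turn left 137°, forward 5.0 m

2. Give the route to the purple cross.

turn right 141°, forward 7.4 m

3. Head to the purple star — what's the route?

turn left 148°, forward 12.5 m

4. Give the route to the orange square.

turn left 129°, forward 8.7 m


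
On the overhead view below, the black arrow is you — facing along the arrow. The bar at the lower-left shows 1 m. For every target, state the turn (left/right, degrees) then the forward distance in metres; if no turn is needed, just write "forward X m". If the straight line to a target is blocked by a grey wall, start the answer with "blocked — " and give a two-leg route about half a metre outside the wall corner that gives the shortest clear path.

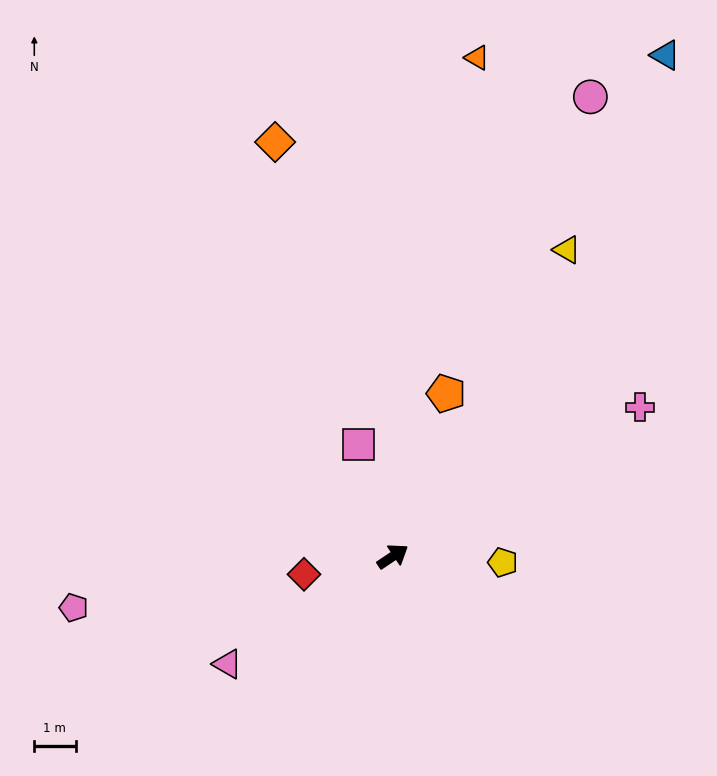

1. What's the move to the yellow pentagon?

turn right 37°, forward 2.7 m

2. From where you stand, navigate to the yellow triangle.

turn left 27°, forward 8.5 m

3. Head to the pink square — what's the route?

turn left 73°, forward 2.8 m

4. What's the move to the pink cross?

turn right 3°, forward 7.0 m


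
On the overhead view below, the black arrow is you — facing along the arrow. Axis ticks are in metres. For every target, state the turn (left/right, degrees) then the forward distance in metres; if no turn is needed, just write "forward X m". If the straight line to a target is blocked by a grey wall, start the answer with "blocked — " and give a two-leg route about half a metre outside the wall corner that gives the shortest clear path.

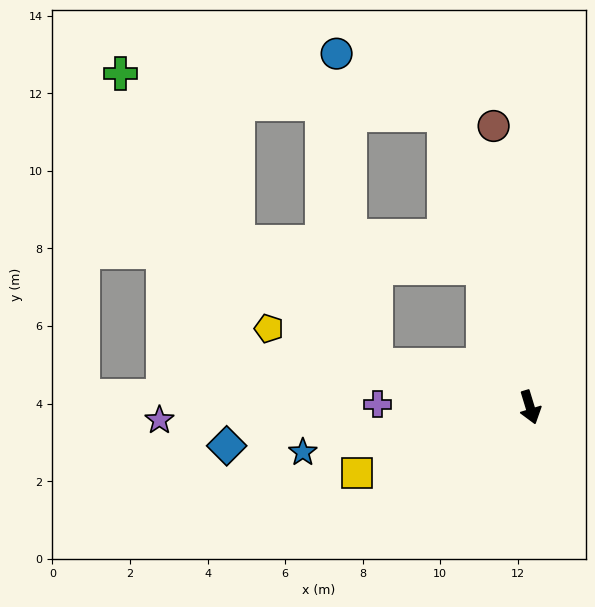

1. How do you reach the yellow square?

turn right 86°, forward 4.8 m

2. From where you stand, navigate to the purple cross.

turn right 108°, forward 3.9 m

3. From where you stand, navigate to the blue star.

turn right 96°, forward 6.0 m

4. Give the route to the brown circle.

turn left 170°, forward 7.3 m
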